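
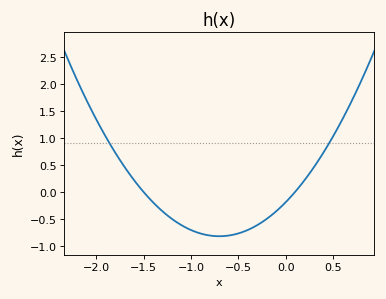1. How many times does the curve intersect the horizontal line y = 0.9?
2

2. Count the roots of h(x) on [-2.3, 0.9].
2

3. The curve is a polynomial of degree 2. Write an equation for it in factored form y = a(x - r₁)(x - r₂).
y = 1.28(x + 1.5)(x - 0.1)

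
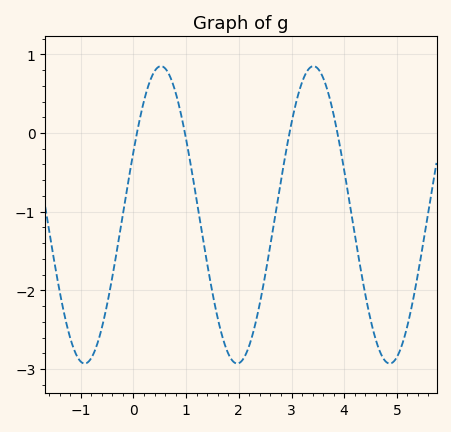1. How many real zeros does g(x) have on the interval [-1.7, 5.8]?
4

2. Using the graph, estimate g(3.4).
0.8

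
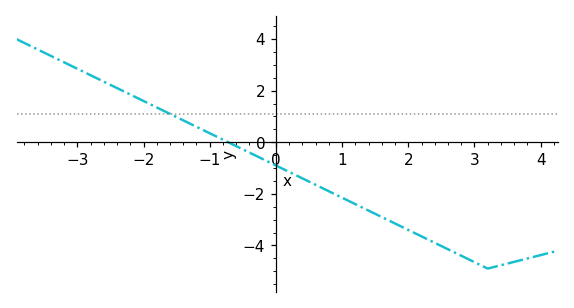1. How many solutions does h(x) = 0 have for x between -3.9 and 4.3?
1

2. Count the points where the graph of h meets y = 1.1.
1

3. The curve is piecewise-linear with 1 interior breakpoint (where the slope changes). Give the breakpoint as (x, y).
(3.2, -4.9)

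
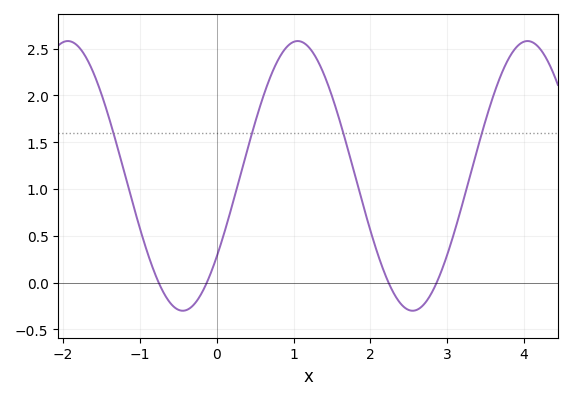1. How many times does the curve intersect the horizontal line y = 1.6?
4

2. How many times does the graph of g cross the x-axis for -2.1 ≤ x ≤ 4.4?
4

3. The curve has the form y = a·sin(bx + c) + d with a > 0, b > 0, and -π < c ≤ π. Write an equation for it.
y = 1.44sin(2.1x - 0.64) + 1.14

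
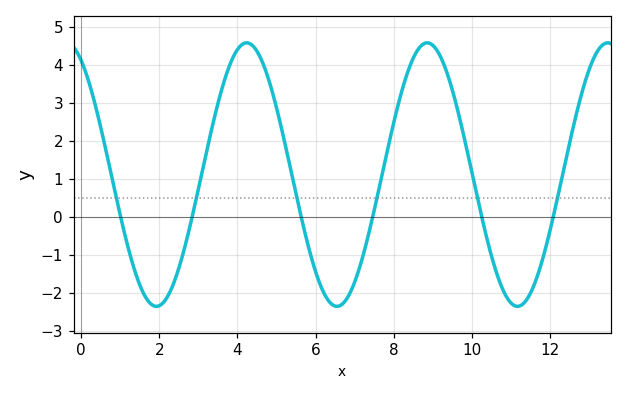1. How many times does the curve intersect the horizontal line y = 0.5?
6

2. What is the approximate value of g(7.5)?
0.2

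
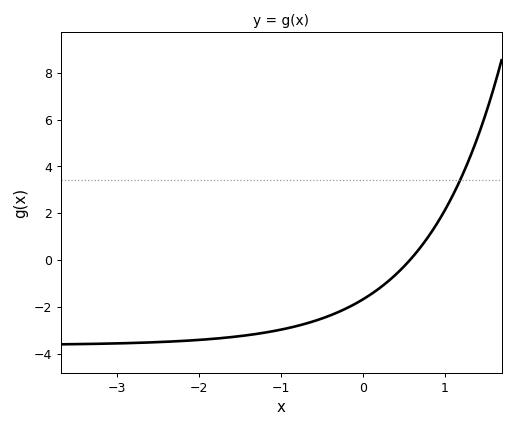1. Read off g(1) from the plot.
2.13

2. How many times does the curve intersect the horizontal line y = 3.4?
1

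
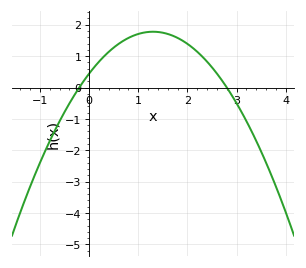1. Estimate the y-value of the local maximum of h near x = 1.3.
1.8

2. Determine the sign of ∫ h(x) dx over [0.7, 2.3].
positive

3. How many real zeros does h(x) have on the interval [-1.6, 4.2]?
2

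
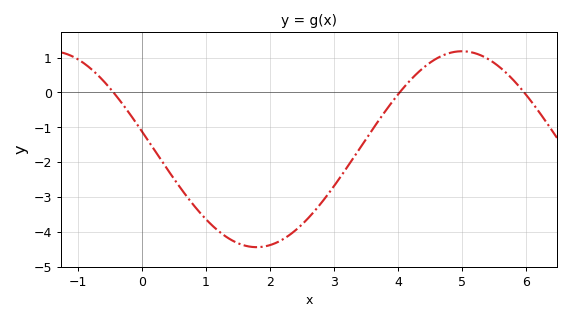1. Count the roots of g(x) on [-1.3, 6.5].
3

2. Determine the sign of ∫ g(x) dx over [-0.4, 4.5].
negative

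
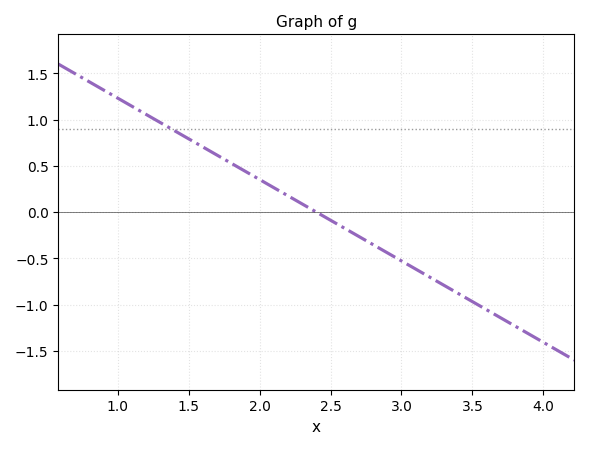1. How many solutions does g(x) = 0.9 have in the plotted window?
1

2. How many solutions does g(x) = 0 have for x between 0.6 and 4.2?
1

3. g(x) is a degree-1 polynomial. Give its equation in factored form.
y = -0.88(x - 2.4)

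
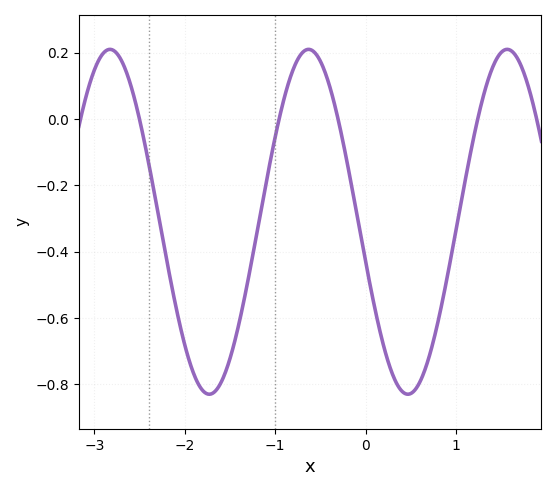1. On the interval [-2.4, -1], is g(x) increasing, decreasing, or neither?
neither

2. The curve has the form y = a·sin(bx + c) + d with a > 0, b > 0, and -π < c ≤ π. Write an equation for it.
y = 0.52sin(2.86x - 2.91) - 0.31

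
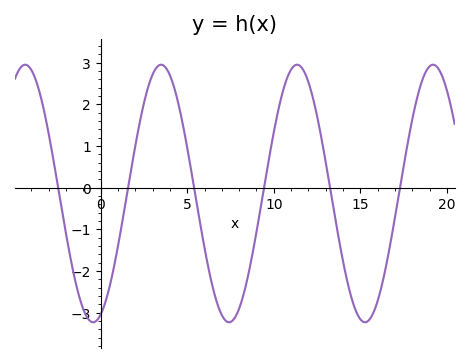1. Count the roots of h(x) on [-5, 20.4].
6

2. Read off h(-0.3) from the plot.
-3.21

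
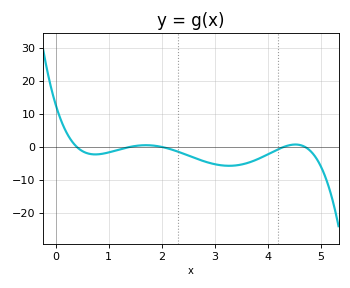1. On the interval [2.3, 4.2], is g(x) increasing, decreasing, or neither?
neither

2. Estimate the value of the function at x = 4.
-2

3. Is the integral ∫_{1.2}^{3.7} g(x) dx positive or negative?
negative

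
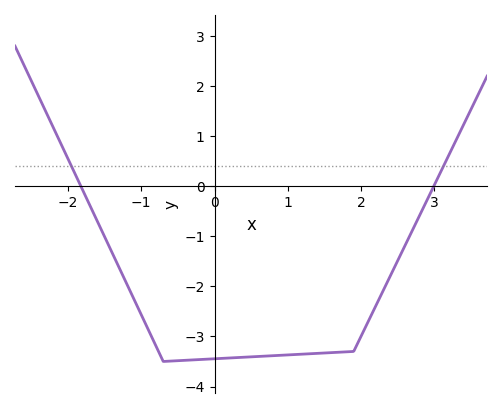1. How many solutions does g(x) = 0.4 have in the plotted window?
2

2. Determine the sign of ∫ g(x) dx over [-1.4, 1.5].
negative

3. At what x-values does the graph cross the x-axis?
-1.82, 2.99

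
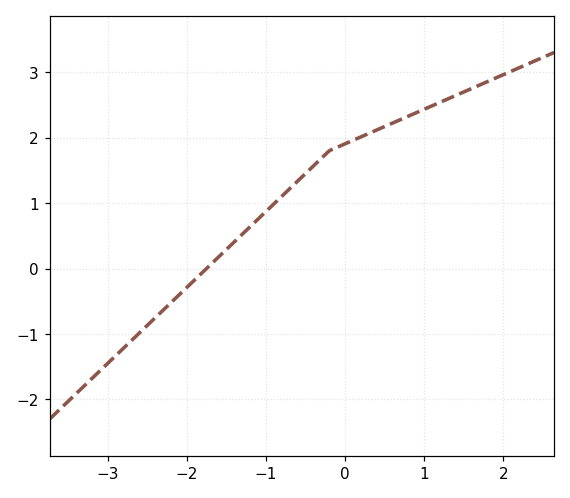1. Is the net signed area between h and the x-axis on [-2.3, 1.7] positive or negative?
positive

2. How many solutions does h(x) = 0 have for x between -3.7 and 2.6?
1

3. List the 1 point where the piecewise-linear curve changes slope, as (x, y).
(-0.2, 1.8)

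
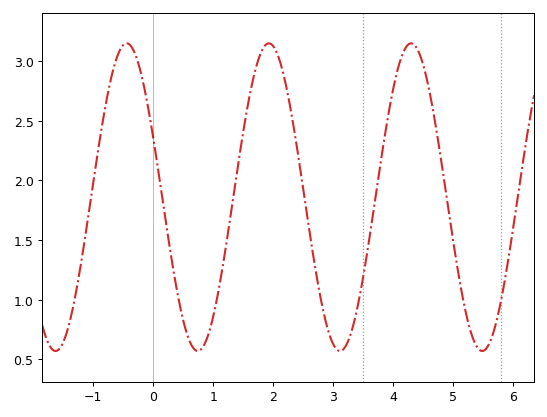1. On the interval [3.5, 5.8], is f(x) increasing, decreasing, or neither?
neither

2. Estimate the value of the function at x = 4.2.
3.11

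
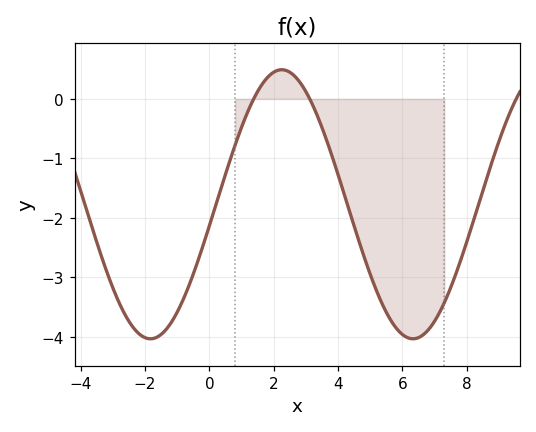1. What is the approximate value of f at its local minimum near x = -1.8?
-4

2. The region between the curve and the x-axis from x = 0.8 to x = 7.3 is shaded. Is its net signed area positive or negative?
negative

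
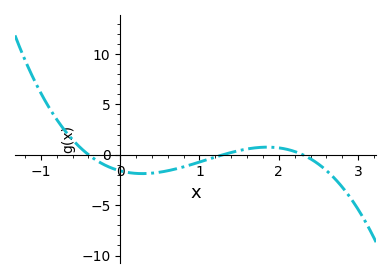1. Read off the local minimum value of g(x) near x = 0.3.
-1.88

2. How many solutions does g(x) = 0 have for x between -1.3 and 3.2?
3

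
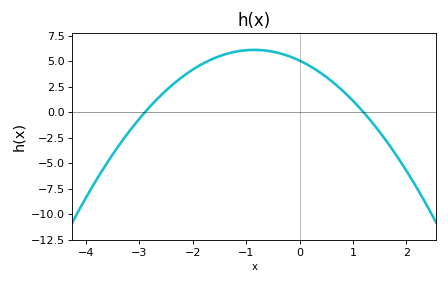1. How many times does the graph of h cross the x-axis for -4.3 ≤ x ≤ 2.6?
2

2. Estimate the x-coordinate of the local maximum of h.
-0.8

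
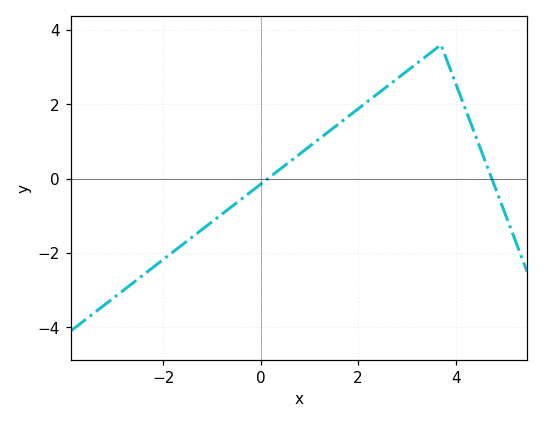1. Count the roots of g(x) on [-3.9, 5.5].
2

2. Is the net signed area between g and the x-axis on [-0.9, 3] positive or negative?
positive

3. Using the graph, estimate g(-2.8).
-2.99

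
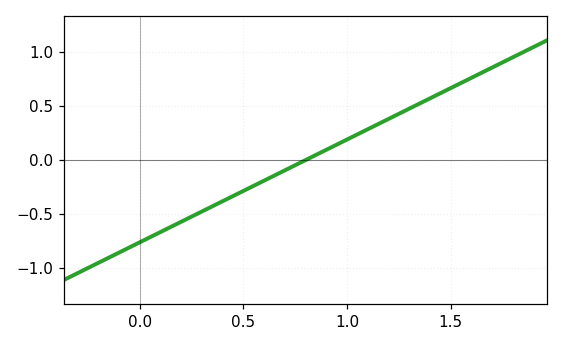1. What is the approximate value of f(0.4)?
-0.38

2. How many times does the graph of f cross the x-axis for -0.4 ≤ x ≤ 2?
1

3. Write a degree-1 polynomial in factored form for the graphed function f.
y = 0.95(x - 0.8)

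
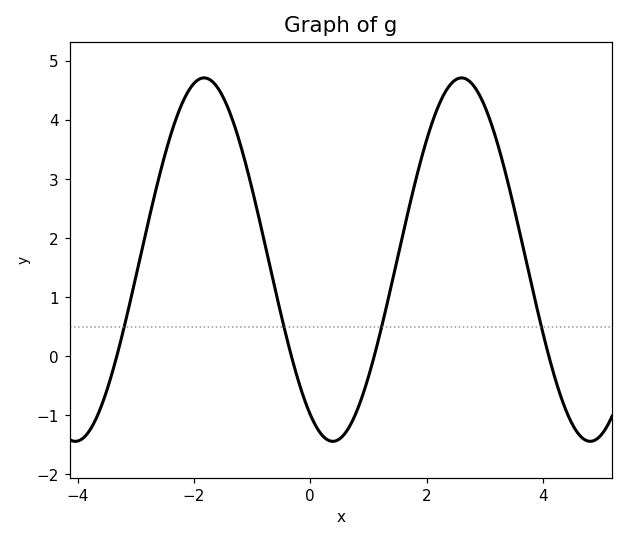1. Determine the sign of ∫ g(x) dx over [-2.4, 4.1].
positive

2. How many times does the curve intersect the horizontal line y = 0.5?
4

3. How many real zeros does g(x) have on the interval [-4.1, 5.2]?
4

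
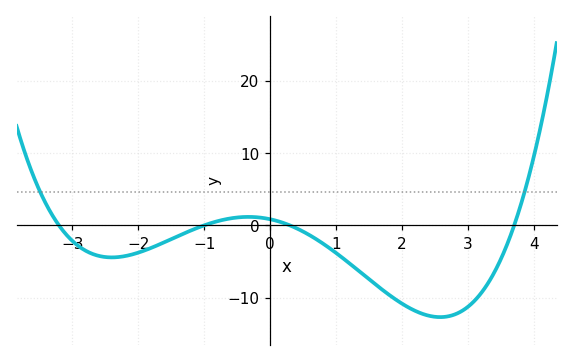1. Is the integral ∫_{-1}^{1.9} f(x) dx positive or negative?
negative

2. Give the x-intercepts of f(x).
-3.2, -1, 0.4, 3.6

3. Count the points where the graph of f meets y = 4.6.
2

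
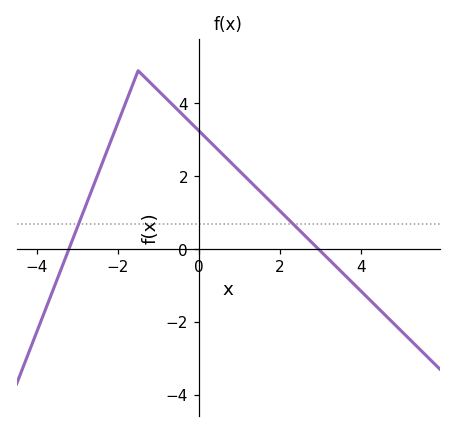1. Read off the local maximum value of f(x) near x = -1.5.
4.9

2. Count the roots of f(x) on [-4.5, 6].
2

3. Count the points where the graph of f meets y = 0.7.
2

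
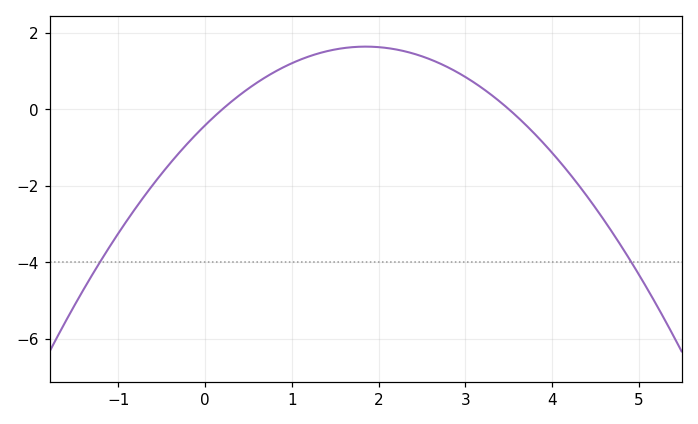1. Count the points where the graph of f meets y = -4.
2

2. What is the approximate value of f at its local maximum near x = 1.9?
1.6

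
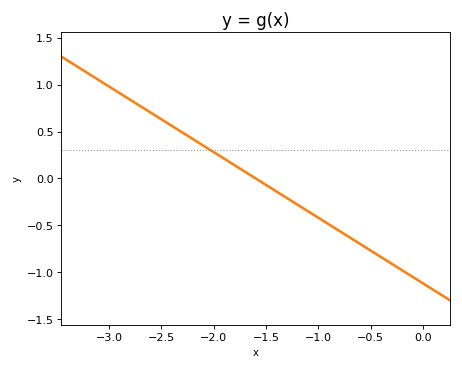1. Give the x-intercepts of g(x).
-1.6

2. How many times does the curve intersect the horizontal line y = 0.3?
1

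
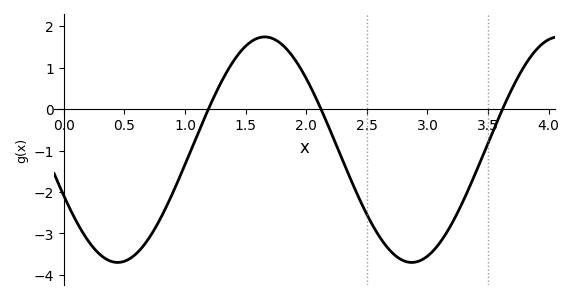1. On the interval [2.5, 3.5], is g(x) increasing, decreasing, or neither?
neither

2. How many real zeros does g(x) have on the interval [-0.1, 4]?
3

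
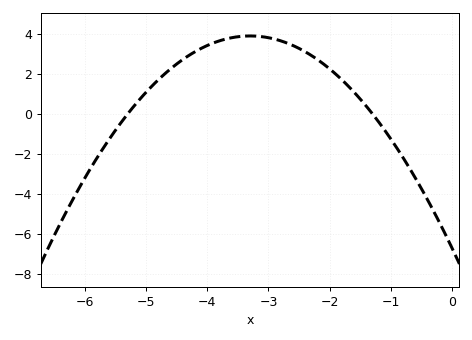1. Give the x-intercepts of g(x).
-5.3, -1.3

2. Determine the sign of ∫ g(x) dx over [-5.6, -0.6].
positive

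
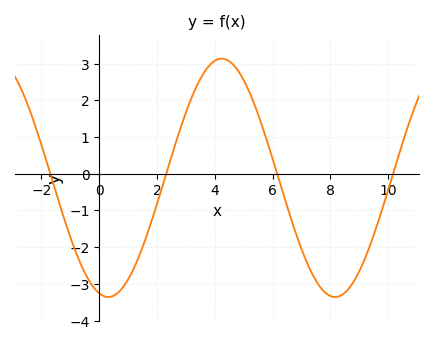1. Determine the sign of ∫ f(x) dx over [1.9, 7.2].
positive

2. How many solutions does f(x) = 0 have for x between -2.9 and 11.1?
4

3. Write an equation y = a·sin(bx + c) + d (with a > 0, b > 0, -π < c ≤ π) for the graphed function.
y = 3.25sin(0.8x - 1.82) - 0.11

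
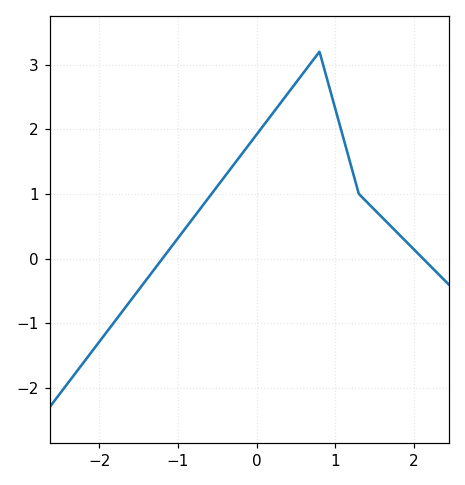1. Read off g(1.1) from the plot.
1.9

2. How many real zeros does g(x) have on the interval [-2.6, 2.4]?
2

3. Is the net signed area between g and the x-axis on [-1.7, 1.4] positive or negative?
positive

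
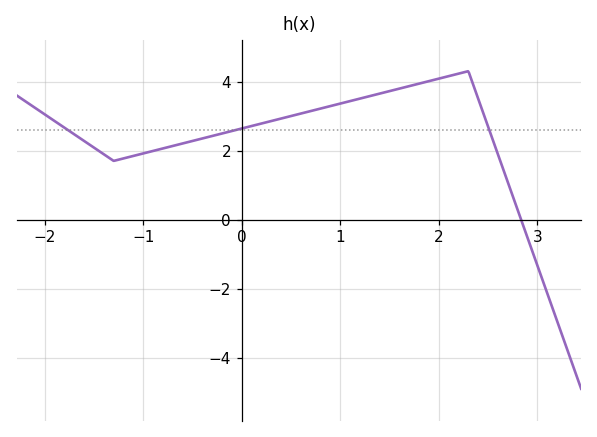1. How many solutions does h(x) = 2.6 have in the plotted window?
3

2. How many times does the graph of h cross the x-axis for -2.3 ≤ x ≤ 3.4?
1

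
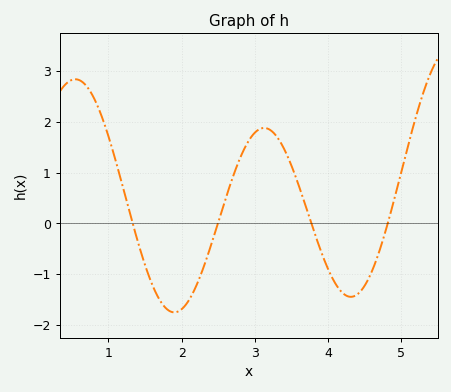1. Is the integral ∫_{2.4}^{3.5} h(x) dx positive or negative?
positive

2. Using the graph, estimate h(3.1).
1.9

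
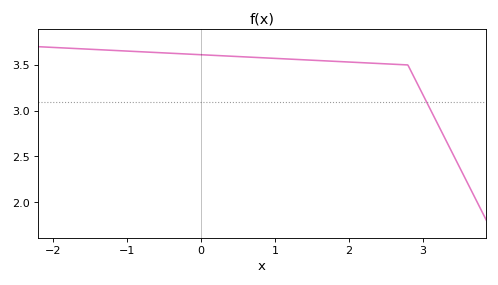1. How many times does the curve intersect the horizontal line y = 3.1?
1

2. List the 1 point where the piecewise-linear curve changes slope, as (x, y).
(2.8, 3.5)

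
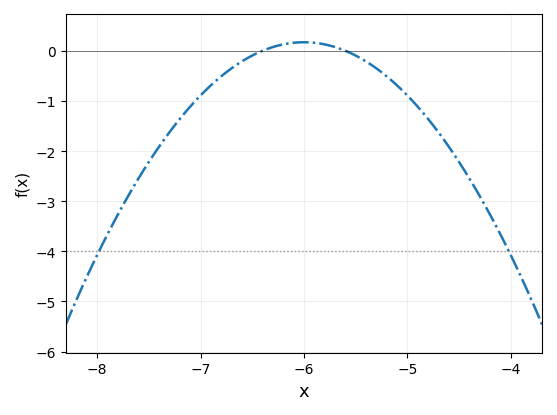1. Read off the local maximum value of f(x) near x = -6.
0.17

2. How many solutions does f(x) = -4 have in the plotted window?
2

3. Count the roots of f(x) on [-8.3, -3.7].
2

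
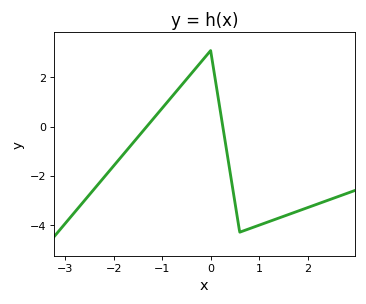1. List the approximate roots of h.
-1.32, 0.251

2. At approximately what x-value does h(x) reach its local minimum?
0.601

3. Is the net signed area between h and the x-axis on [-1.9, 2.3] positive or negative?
negative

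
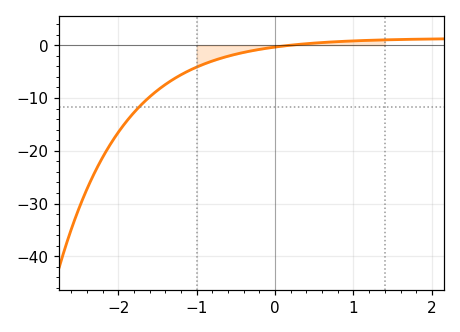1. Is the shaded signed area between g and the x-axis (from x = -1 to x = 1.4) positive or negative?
negative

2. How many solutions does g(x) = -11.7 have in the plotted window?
1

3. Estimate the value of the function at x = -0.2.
-1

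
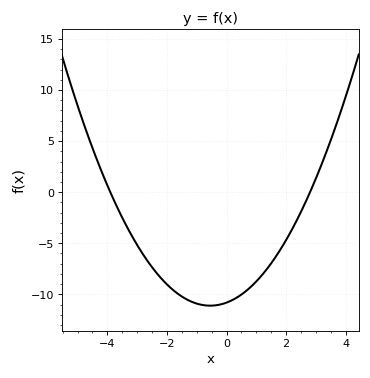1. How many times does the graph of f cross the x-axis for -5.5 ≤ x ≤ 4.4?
2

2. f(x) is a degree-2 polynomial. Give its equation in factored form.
y = 0.99(x + 3.9)(x - 2.8)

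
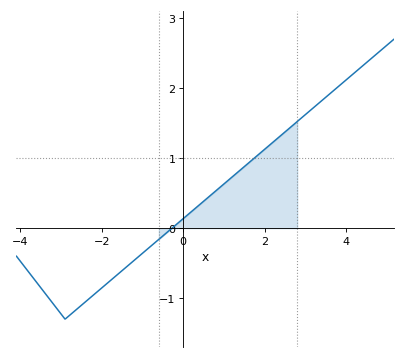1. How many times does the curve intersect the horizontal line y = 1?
1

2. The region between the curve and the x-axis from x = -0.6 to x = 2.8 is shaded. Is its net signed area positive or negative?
positive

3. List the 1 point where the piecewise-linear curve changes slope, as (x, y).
(-2.9, -1.3)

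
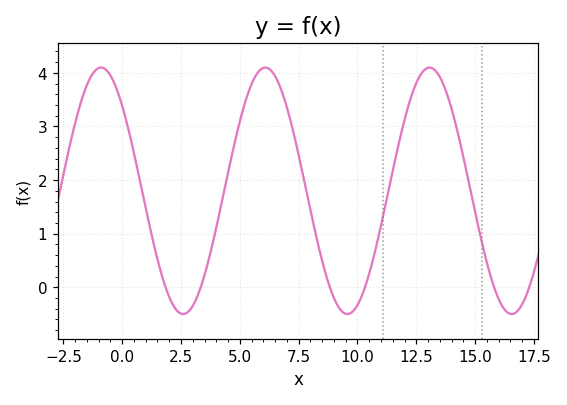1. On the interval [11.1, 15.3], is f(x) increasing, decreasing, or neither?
neither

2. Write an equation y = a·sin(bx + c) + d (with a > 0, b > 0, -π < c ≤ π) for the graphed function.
y = 2.3sin(0.9x + 2.38) + 1.8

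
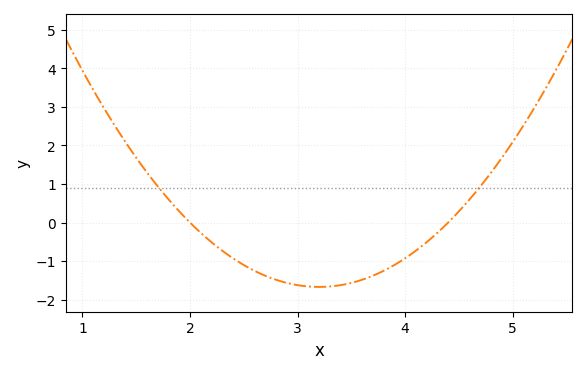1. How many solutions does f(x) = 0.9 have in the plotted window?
2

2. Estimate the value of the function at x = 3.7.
-1.4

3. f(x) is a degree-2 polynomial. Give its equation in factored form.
y = 1.16(x - 2)(x - 4.4)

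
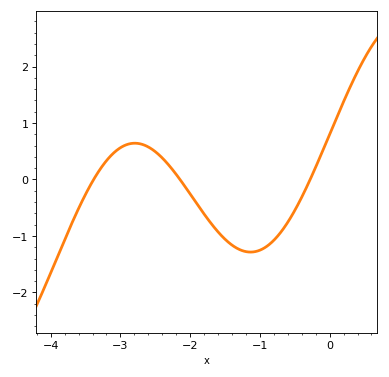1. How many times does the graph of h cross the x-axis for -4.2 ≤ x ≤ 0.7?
3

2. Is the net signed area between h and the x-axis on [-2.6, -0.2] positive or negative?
negative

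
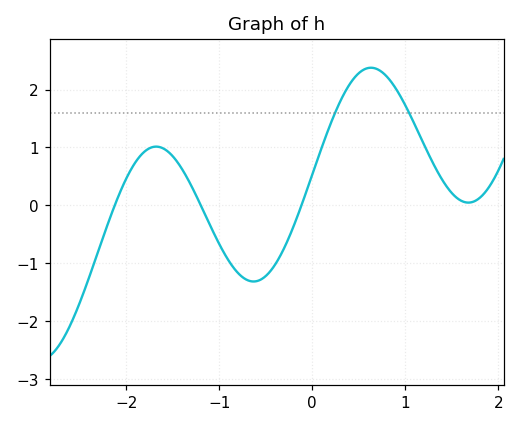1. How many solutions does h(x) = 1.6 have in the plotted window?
2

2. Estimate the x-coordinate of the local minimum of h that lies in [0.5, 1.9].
1.68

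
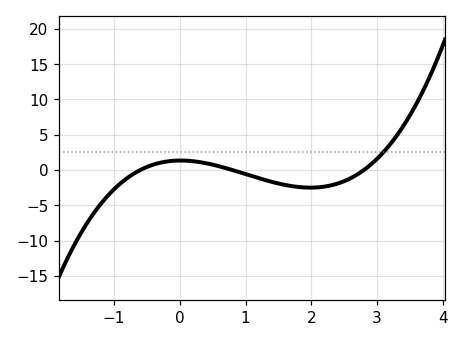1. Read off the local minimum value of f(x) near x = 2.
-2.5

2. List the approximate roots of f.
-0.6, 0.8, 2.8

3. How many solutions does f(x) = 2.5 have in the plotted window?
1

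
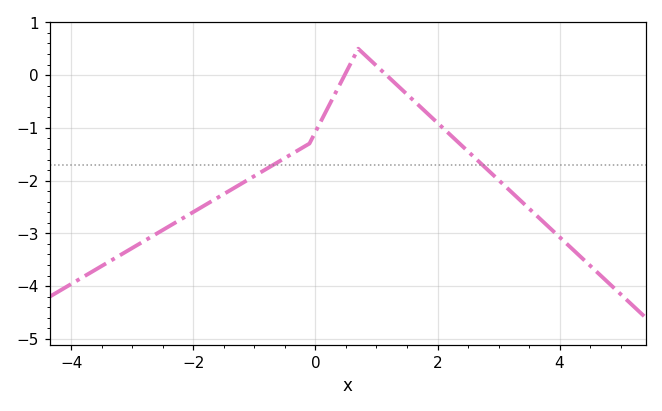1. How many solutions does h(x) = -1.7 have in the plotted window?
2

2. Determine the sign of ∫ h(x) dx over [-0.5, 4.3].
negative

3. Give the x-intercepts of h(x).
0.4, 1.2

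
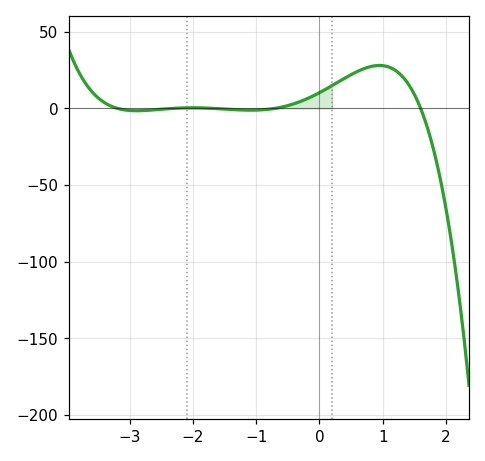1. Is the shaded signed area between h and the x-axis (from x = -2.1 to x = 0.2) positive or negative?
positive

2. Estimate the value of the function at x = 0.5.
20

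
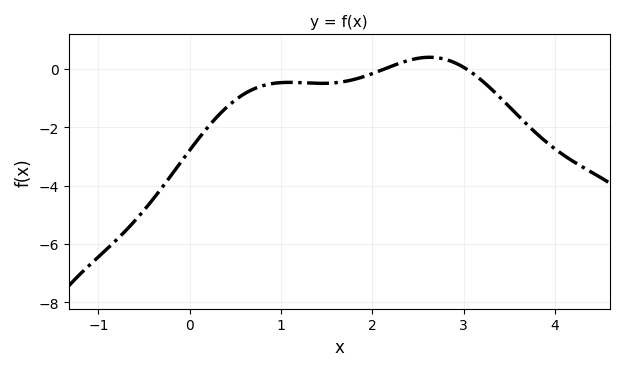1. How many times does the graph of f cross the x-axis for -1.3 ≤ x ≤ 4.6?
2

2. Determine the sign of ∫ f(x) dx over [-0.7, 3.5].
negative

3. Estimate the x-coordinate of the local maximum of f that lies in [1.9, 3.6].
2.6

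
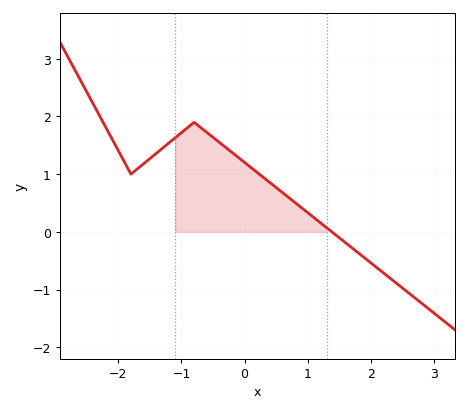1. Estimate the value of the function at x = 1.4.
0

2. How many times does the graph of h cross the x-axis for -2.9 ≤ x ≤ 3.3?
1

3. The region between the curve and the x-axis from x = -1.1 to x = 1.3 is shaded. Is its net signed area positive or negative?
positive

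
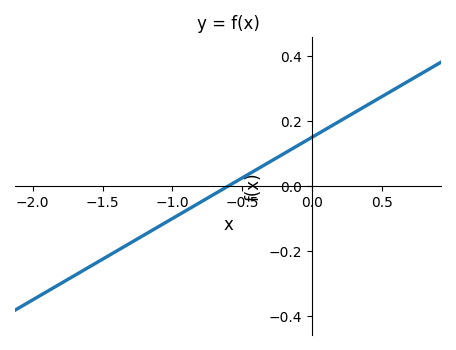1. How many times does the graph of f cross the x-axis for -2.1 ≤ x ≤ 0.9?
1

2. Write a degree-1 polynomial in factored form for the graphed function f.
y = 0.25(x + 0.6)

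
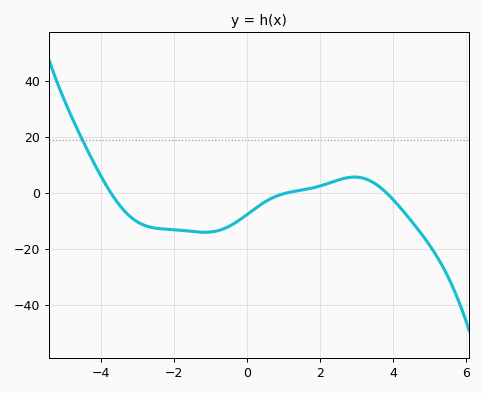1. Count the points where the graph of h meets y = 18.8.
1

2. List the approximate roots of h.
-3.73, 1.1, 3.82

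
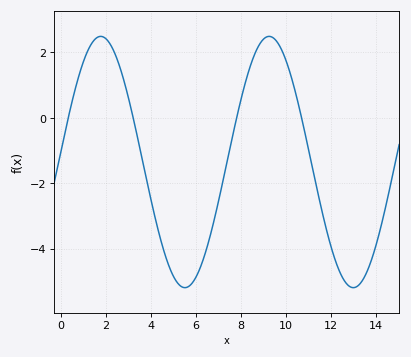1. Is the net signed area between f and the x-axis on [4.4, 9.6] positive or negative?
negative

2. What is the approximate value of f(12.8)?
-5.2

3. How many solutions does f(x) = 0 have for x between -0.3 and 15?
4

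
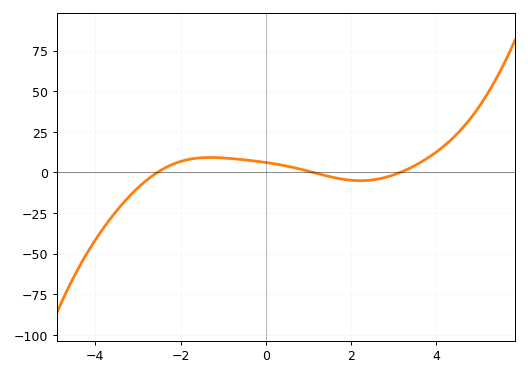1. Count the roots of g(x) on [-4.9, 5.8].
3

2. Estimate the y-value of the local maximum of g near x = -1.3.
9.14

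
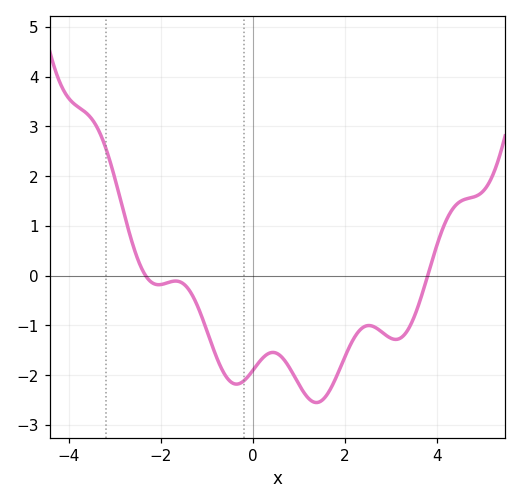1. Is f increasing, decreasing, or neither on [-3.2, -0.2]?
neither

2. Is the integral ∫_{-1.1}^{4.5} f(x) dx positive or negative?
negative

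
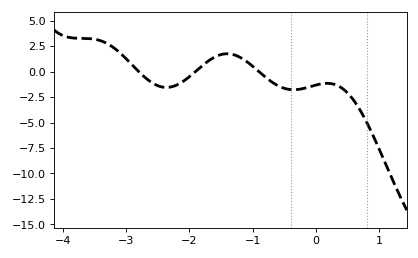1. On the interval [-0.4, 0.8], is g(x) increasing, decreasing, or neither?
neither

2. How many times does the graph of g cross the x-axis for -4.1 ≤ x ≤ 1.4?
3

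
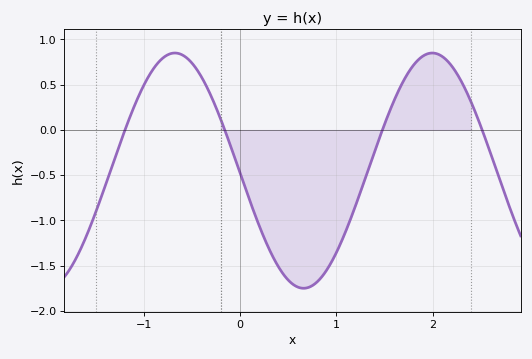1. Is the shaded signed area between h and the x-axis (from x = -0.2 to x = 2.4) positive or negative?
negative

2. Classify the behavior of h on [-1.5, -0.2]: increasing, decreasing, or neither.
neither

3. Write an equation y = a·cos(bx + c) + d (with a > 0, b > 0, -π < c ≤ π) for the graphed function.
y = 1.3cos(2.35x + 1.59) - 0.45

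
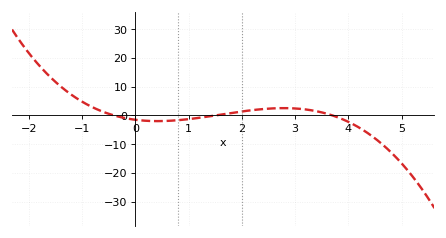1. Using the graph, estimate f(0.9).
-1.49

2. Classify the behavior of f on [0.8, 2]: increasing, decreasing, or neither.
increasing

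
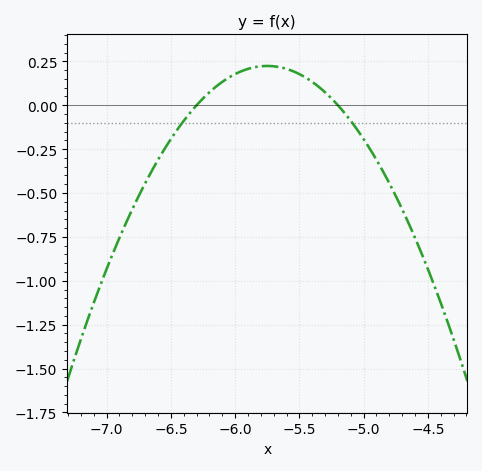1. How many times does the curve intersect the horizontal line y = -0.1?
2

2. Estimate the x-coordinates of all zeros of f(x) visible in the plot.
-6.3, -5.2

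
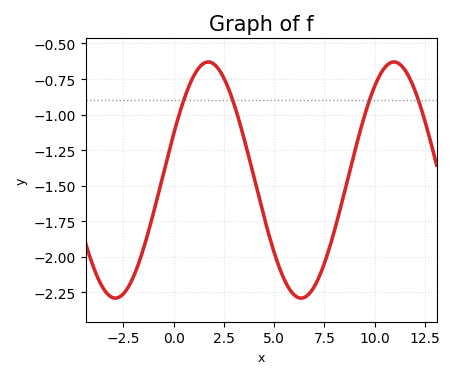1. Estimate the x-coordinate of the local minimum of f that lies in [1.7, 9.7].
6.4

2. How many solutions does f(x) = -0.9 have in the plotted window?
4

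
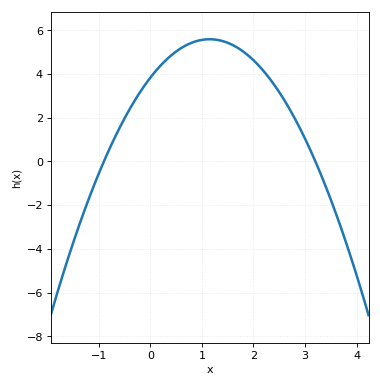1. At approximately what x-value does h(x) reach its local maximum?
1.1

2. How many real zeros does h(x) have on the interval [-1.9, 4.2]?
2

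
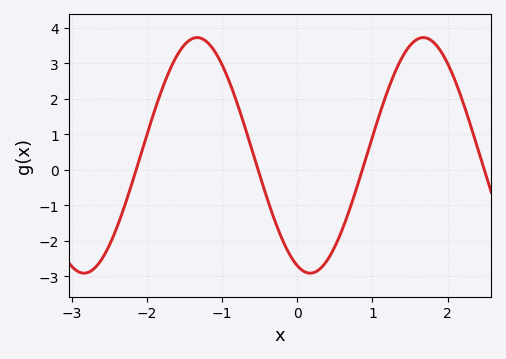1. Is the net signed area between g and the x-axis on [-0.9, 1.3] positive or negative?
negative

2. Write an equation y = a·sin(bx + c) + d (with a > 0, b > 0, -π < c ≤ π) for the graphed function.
y = 3.32sin(2.09x - 1.93) + 0.41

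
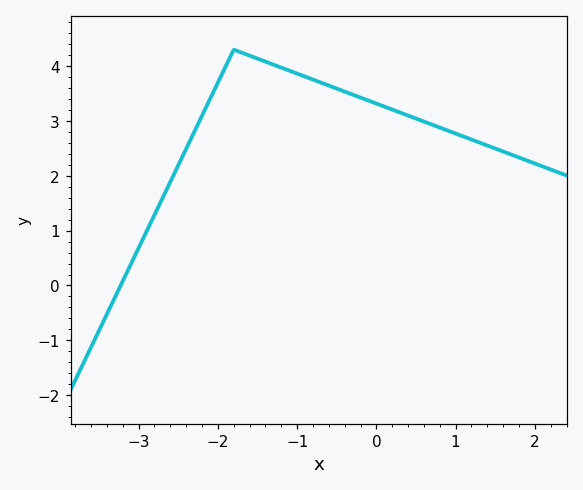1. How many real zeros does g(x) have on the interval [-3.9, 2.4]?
1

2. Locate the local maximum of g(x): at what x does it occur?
-1.8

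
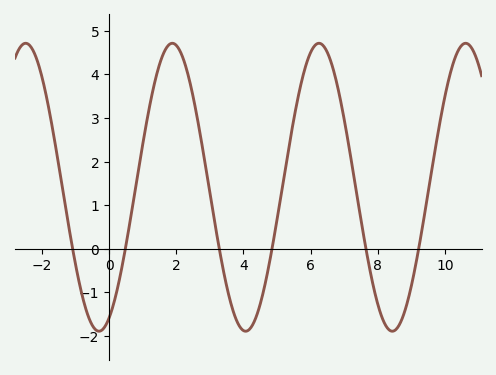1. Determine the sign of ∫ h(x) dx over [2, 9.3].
positive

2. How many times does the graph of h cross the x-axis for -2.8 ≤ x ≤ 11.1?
6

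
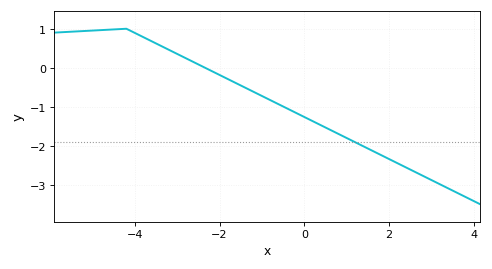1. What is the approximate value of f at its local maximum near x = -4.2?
1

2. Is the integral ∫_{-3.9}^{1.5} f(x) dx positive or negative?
negative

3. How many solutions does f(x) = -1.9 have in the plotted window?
1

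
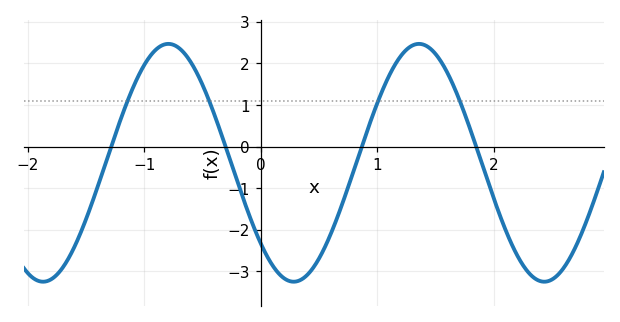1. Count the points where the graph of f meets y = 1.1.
4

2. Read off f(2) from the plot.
-1.2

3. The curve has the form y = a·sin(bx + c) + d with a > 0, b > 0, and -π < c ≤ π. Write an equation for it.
y = 2.86sin(2.9x - 2.4) - 0.39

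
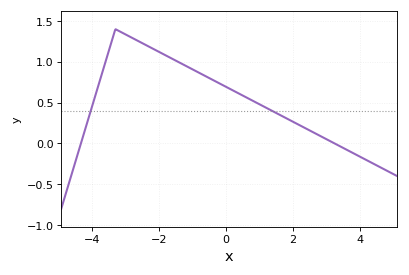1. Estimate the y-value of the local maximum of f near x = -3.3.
1.4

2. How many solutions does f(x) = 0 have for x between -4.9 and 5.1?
2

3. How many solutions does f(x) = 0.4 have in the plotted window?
2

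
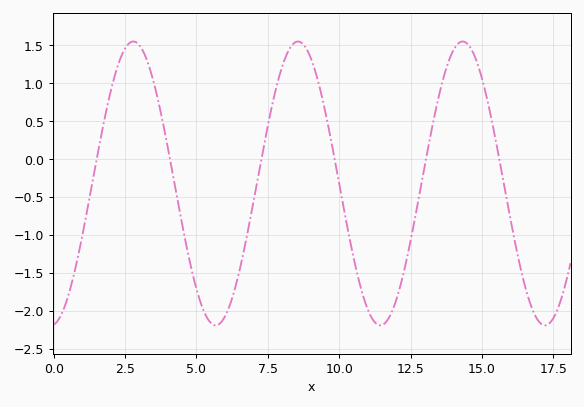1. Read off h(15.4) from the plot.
0.4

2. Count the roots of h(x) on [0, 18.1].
6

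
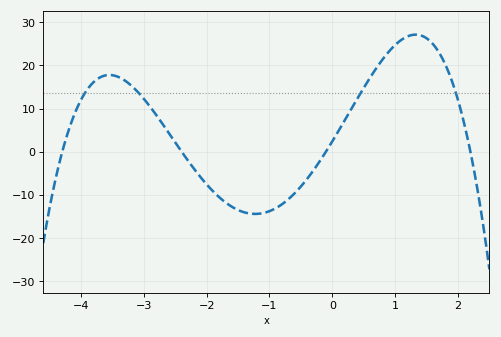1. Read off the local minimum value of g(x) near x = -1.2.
-14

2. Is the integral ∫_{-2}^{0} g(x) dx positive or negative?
negative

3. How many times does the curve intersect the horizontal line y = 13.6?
4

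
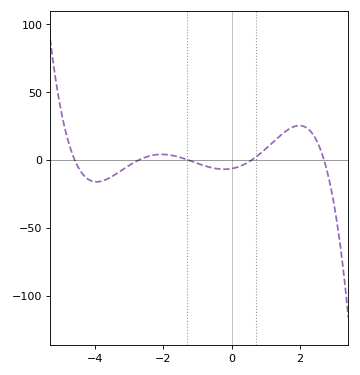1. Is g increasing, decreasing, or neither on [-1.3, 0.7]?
neither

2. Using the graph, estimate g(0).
-5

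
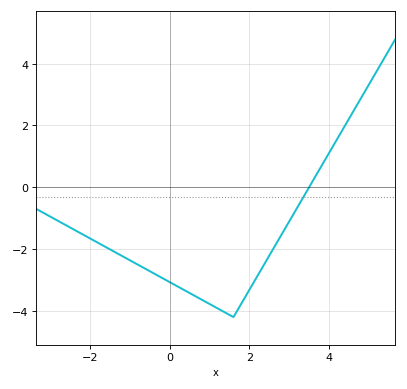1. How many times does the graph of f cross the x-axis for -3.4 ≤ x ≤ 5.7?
1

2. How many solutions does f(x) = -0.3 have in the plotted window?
1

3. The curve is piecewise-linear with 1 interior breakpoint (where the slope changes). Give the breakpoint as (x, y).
(1.6, -4.2)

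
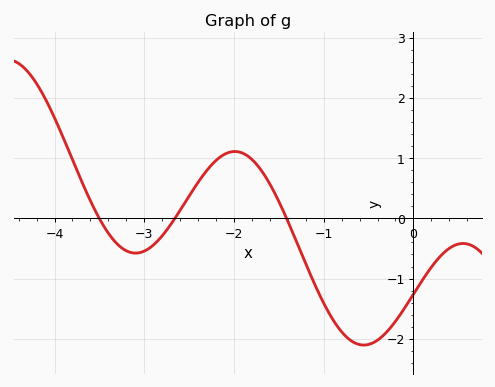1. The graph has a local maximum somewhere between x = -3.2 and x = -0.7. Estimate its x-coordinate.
-1.99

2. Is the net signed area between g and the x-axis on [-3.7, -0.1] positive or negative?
negative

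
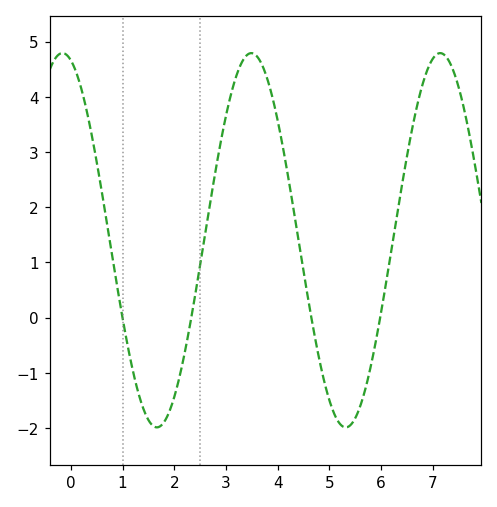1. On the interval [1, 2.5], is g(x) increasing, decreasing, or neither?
neither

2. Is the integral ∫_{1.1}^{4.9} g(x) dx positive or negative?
positive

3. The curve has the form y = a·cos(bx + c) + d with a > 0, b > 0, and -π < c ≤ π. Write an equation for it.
y = 3.39cos(1.72x + 0.28) + 1.4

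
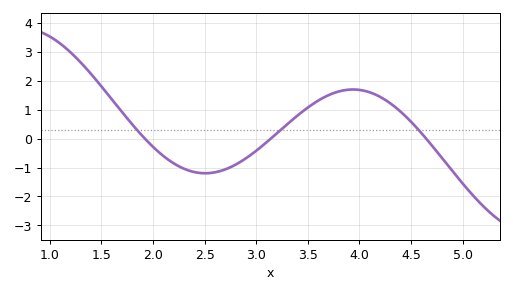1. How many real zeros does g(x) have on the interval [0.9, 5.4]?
3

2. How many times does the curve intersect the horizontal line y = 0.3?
3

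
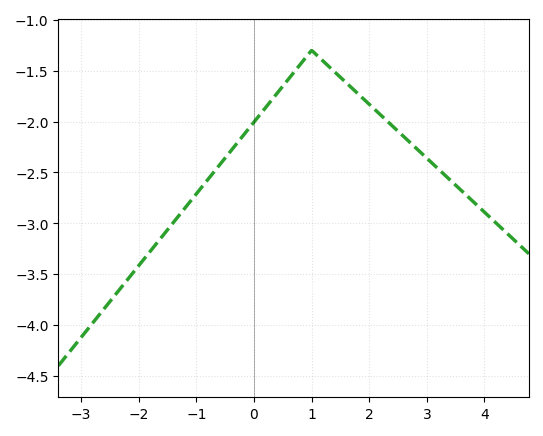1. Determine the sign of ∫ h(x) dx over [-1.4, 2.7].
negative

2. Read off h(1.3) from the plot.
-1.46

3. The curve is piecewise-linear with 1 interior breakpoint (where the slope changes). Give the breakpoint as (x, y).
(1, -1.3)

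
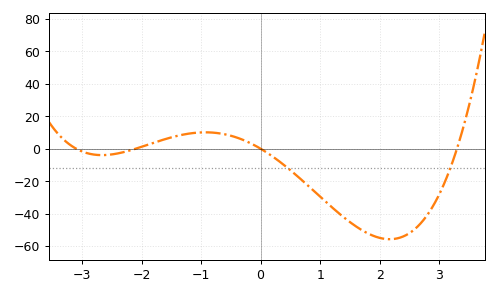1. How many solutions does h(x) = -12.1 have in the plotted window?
2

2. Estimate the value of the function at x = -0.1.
2.06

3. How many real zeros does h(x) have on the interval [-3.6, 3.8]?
4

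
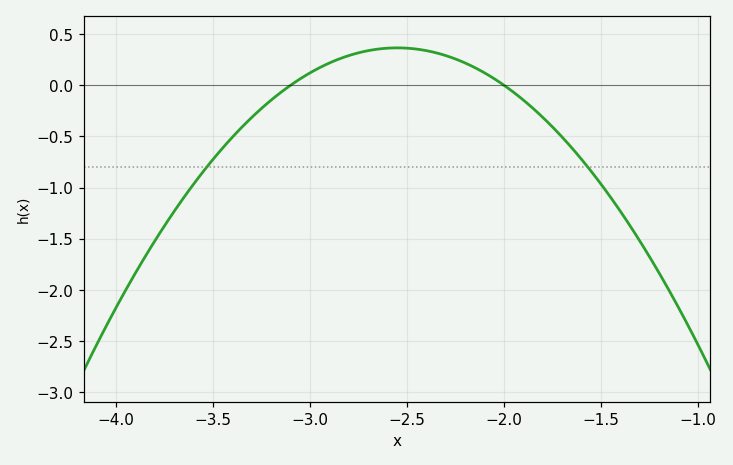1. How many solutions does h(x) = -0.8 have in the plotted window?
2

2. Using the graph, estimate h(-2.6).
0.35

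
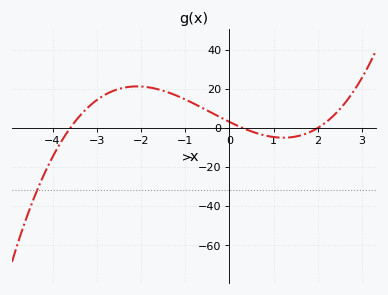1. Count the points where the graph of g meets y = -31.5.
1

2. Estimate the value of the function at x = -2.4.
20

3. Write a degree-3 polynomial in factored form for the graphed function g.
y = 1.44(x + 3.6)(x - 0.3)(x - 2)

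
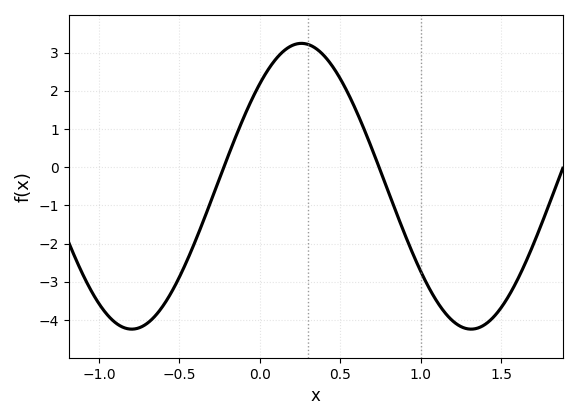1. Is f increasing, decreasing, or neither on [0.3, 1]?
decreasing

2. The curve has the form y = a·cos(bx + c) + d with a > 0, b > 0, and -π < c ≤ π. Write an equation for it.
y = 3.74cos(2.98x - 0.77) - 0.5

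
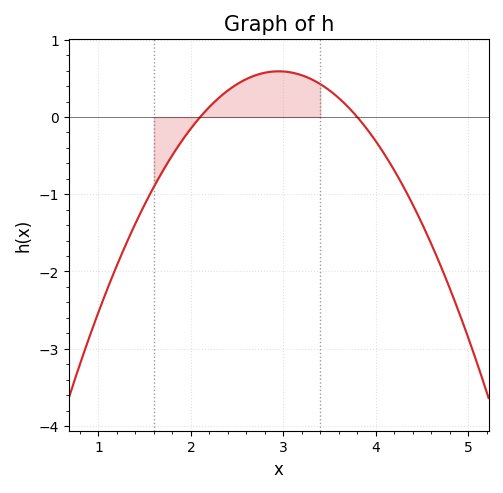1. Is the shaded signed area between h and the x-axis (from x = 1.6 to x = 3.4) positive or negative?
positive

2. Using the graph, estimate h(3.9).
-0.1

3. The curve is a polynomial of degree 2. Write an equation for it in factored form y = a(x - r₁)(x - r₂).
y = -0.82(x - 2.1)(x - 3.8)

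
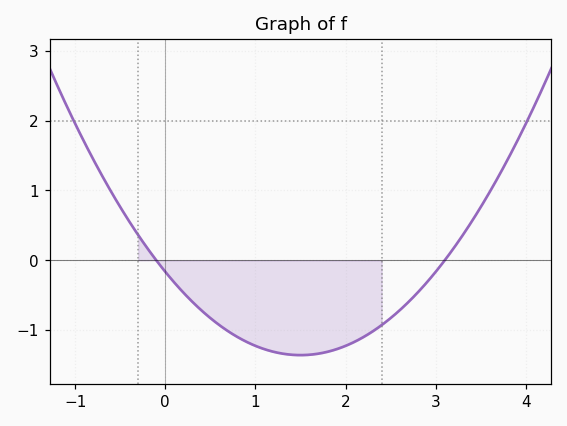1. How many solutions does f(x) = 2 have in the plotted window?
2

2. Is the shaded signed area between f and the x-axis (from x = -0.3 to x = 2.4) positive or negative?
negative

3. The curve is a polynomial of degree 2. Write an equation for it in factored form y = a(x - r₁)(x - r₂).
y = 0.53(x + 0.1)(x - 3.1)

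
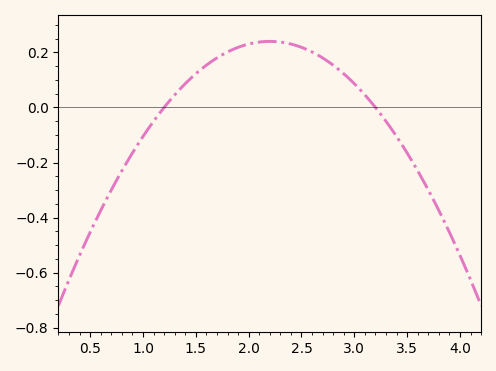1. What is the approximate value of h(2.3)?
0.238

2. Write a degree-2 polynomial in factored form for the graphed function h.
y = -0.24(x - 1.2)(x - 3.2)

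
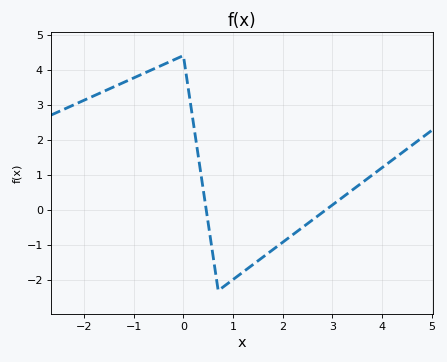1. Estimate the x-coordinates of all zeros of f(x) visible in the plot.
0.46, 2.86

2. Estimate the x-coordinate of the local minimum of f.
0.702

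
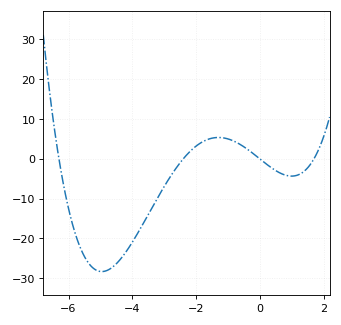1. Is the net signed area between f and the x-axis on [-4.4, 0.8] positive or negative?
negative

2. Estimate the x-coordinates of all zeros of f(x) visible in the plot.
-6.3, -2.4, 0, 1.7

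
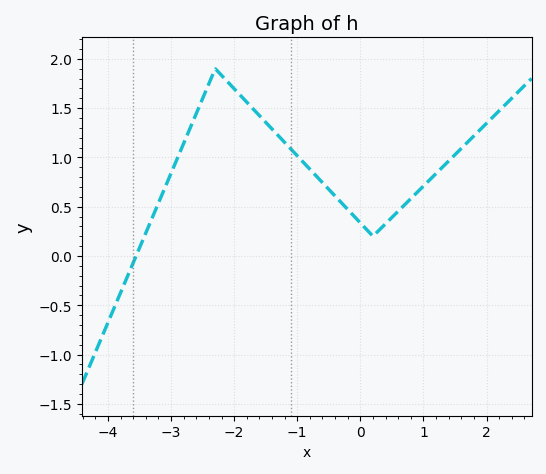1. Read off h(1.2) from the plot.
0.836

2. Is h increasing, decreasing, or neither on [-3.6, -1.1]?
neither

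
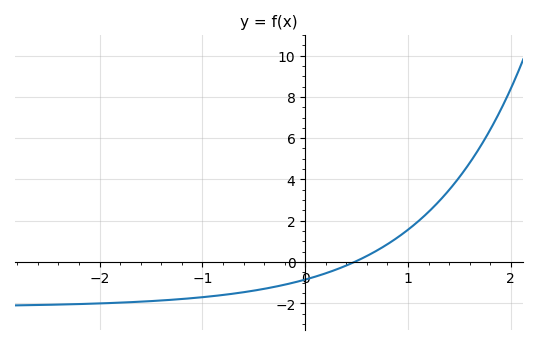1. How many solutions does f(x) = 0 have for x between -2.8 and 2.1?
1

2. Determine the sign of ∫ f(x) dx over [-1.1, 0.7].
negative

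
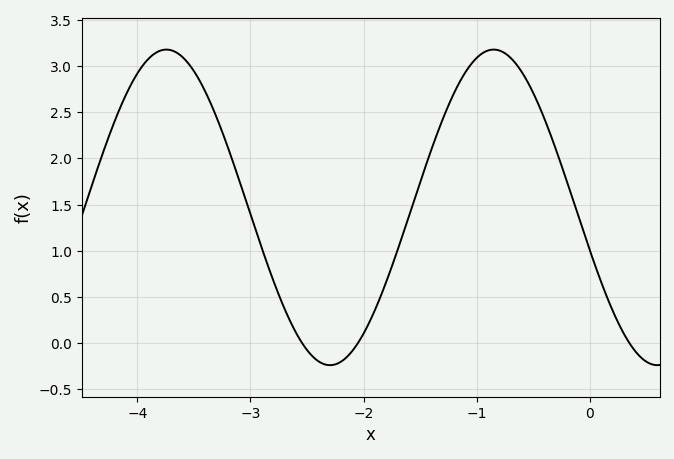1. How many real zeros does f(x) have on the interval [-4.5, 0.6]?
3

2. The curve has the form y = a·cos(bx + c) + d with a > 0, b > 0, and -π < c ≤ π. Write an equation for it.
y = 1.71cos(2.17x + 1.84) + 1.47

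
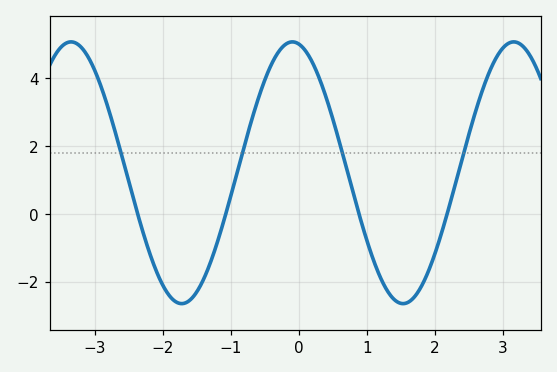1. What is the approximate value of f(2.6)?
3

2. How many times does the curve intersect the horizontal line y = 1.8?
4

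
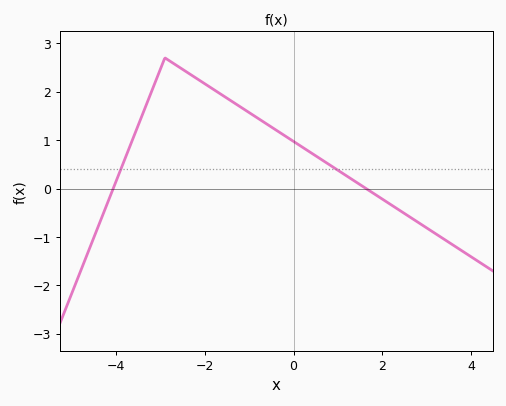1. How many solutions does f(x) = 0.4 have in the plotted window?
2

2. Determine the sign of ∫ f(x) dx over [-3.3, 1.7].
positive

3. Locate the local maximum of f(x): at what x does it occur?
-2.8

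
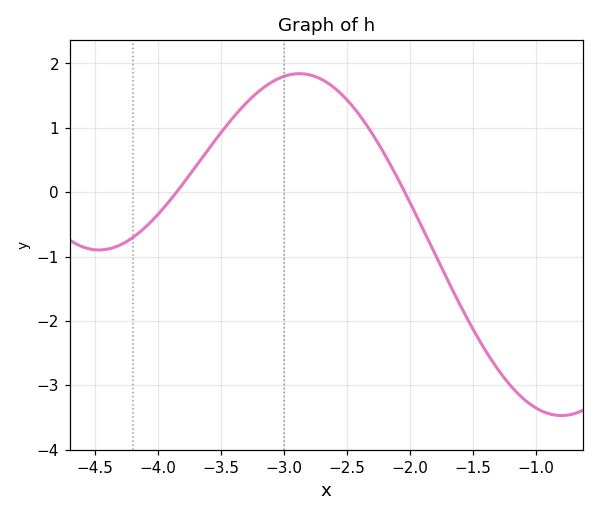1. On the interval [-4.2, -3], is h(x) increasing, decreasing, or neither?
increasing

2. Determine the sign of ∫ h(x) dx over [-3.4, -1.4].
positive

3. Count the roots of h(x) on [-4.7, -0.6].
2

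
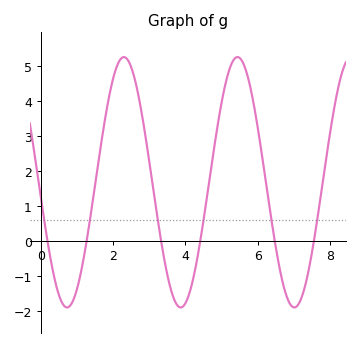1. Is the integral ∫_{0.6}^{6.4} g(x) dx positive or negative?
positive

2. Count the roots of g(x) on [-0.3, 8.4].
6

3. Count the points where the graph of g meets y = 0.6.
6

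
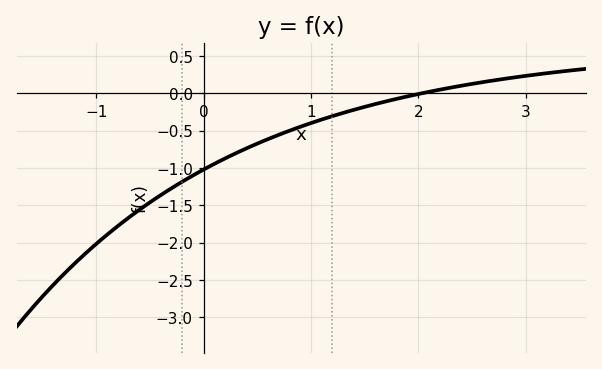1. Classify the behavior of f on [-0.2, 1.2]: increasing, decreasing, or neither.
increasing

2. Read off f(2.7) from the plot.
0.15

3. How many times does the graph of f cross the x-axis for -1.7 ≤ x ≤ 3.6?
1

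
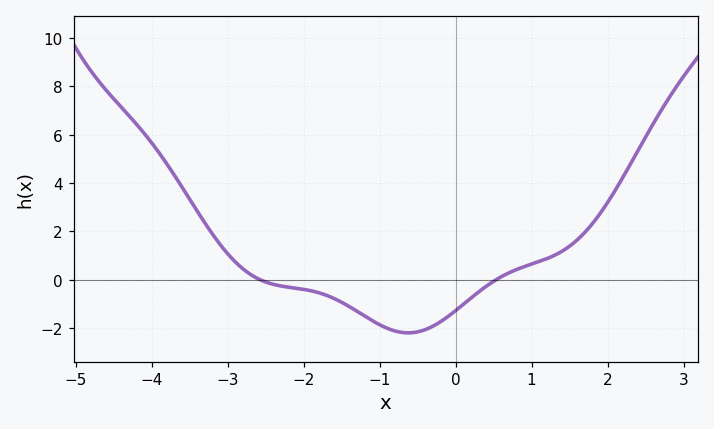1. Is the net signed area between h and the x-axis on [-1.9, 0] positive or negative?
negative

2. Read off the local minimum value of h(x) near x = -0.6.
-2.2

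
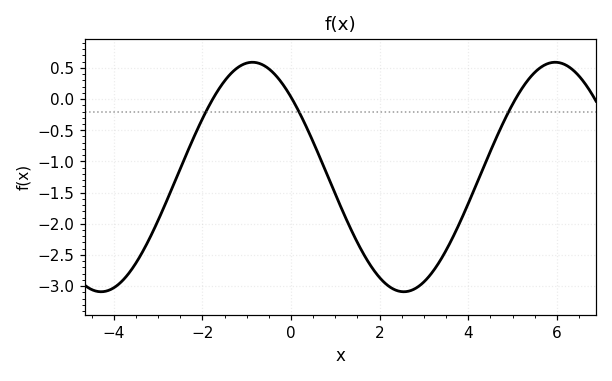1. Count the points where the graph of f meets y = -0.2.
3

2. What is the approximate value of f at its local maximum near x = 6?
0.6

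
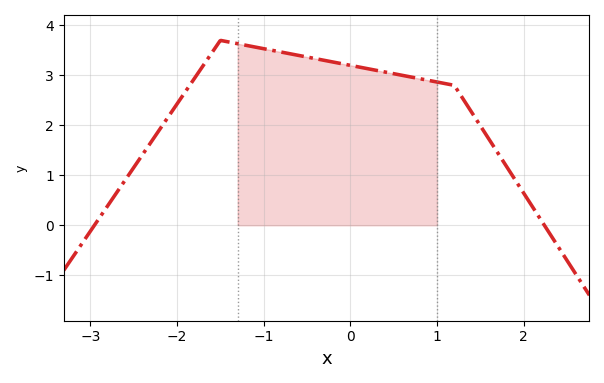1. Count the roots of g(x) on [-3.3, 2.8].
2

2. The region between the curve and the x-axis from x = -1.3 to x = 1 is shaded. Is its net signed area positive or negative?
positive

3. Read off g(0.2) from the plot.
3.13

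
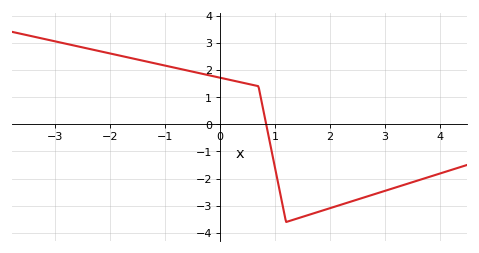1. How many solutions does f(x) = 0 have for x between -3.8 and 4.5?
1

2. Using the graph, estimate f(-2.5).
2.83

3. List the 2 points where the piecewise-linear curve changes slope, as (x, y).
(0.7, 1.4); (1.2, -3.6)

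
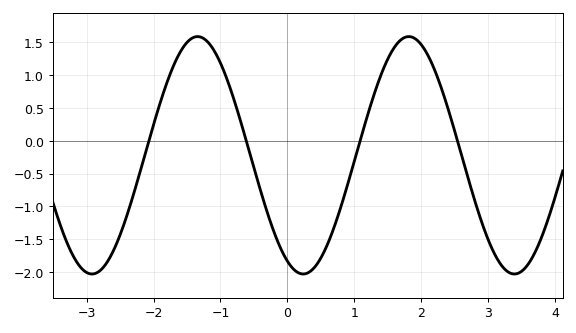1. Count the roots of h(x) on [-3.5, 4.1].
4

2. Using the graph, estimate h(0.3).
-2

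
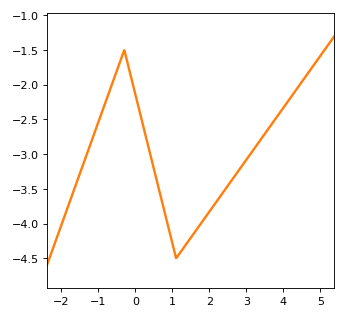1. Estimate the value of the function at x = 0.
-2.15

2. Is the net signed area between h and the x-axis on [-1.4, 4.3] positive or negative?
negative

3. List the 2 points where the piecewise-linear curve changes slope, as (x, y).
(-0.3, -1.5); (1.1, -4.5)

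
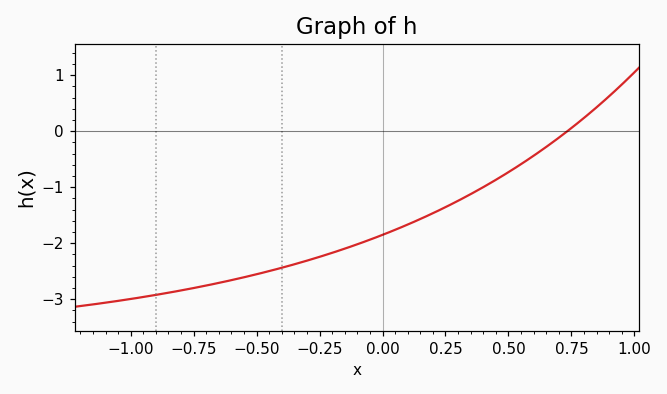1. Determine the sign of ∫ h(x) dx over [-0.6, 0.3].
negative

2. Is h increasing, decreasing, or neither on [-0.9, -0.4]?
increasing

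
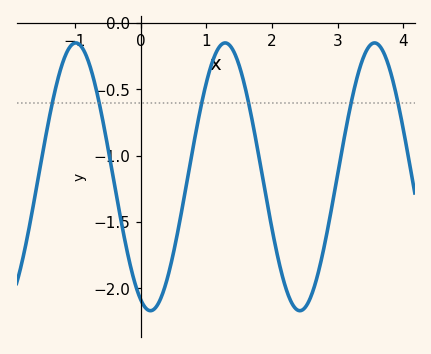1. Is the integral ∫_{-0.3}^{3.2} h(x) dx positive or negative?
negative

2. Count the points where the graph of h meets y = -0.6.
6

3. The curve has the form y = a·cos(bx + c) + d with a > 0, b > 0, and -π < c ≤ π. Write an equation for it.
y = 1.01cos(2.8x + 2.7) - 1.16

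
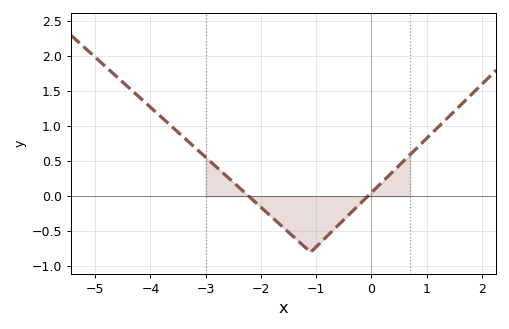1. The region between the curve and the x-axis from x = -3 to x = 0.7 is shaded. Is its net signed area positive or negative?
negative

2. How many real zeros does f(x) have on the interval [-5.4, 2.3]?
2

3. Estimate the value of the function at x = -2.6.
0.25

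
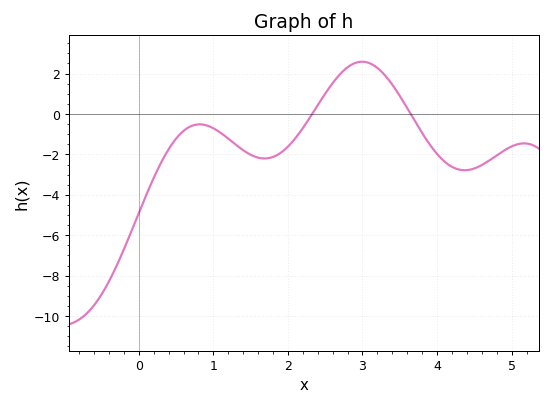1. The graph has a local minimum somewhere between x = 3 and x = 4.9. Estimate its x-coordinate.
4.37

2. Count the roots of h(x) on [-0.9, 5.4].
2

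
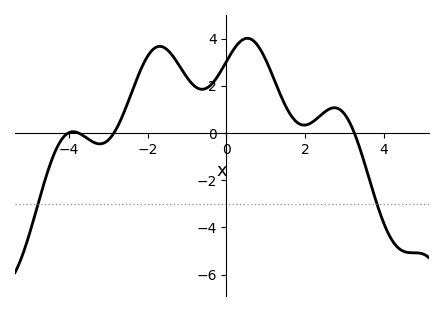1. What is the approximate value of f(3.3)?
-0.24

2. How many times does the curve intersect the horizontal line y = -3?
2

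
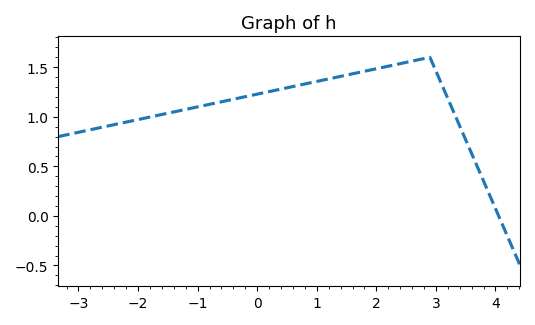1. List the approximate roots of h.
4.05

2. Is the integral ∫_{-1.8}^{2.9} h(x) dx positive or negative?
positive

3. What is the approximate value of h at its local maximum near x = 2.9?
1.6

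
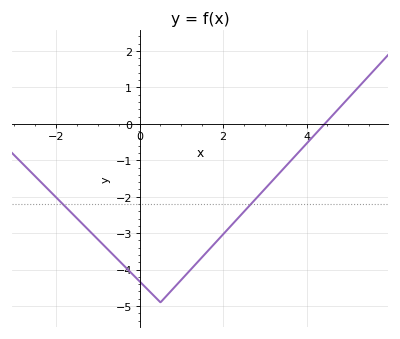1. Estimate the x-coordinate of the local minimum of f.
0.6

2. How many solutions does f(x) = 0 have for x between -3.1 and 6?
1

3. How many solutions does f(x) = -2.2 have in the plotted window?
2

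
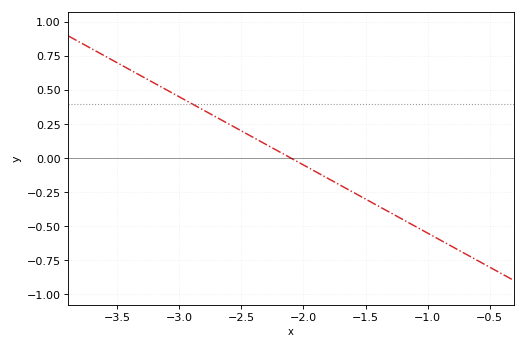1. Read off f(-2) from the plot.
-0.05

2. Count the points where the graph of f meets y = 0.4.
1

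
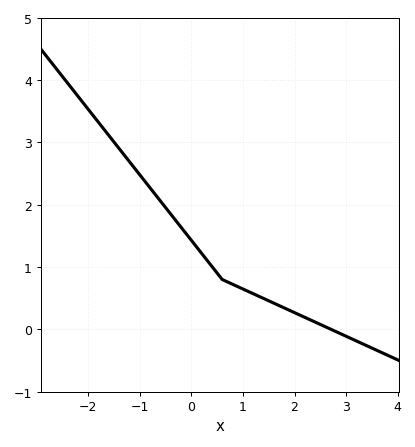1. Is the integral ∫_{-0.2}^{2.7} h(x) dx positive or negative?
positive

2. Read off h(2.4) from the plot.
0.117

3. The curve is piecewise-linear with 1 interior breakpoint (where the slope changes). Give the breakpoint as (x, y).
(0.6, 0.8)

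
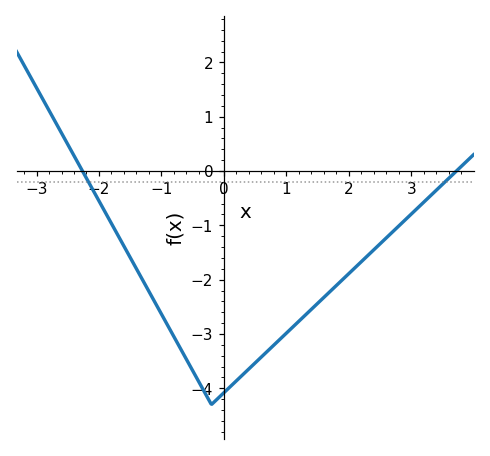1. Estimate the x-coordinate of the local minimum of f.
-0.2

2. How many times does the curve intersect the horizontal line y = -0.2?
2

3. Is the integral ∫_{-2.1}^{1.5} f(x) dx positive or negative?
negative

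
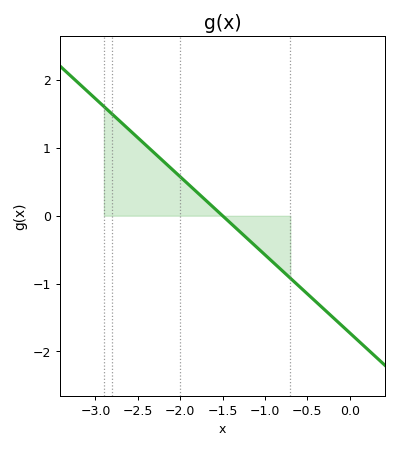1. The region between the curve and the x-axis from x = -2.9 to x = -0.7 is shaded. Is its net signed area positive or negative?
positive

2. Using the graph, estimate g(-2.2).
0.805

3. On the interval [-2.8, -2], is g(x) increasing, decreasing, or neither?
decreasing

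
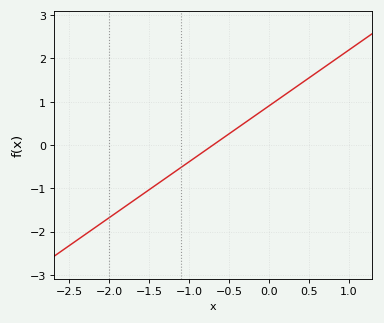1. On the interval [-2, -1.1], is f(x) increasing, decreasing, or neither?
increasing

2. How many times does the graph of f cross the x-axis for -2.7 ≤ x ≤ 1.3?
1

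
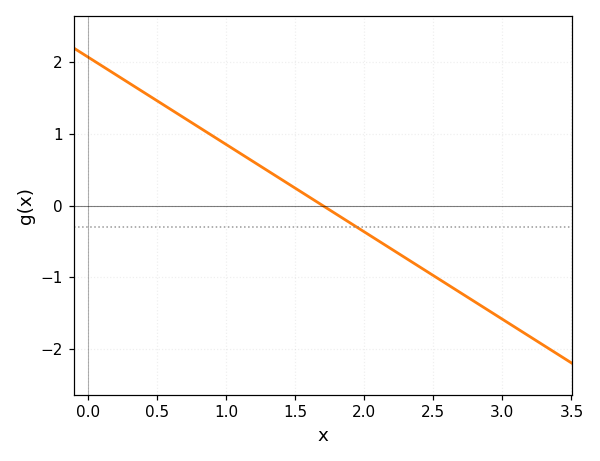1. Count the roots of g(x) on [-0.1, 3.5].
1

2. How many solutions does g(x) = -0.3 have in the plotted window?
1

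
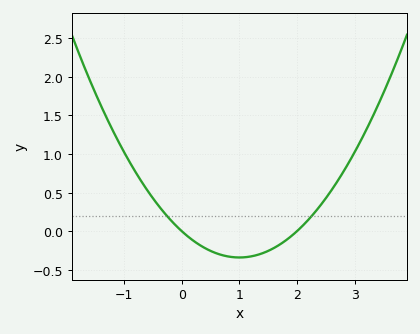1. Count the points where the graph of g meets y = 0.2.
2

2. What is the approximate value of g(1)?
-0.34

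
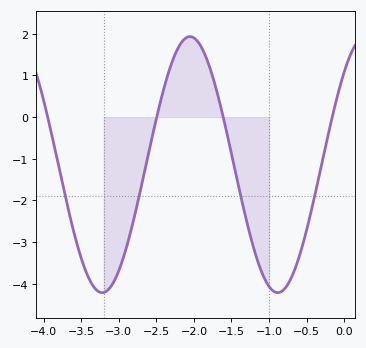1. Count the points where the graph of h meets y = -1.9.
4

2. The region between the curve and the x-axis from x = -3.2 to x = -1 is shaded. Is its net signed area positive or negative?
negative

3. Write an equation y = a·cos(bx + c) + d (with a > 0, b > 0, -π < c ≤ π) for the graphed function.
y = 3.07cos(2.69x - 0.762) - 1.14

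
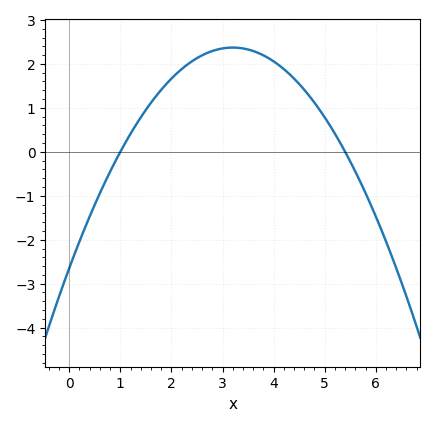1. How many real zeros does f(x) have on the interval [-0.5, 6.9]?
2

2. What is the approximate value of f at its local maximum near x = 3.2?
2.37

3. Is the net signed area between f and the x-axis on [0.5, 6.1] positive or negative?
positive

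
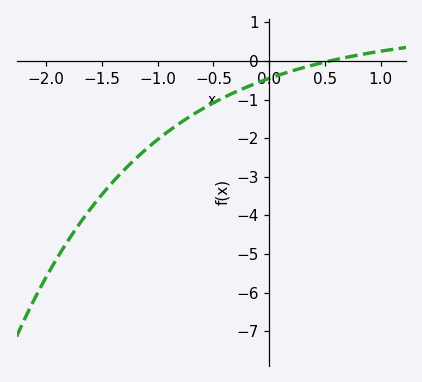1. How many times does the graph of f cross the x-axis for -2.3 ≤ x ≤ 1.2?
1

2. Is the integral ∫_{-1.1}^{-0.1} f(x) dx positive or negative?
negative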